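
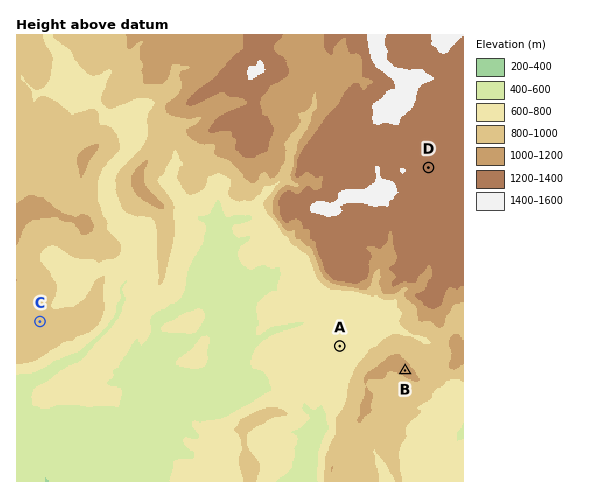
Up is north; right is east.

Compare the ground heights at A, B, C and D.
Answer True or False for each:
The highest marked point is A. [False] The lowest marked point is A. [True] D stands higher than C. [True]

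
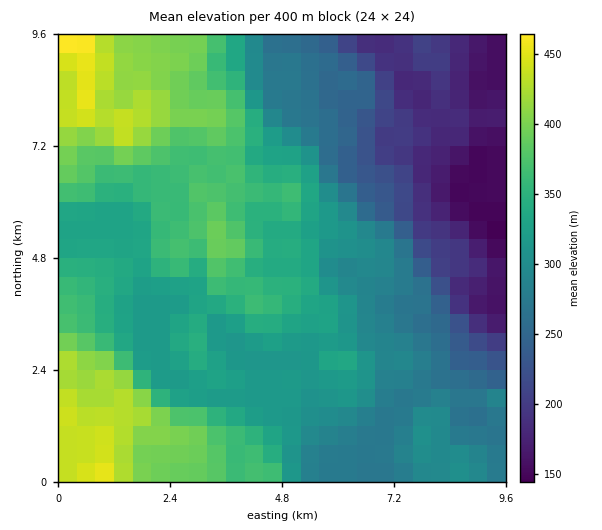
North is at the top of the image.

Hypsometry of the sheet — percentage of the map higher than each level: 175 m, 93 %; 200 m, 87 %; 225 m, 83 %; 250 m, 79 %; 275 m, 69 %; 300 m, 59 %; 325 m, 46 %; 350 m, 32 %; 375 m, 20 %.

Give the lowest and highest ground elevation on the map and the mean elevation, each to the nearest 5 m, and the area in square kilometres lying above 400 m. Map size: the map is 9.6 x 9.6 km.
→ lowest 140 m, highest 470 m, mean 310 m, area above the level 11.2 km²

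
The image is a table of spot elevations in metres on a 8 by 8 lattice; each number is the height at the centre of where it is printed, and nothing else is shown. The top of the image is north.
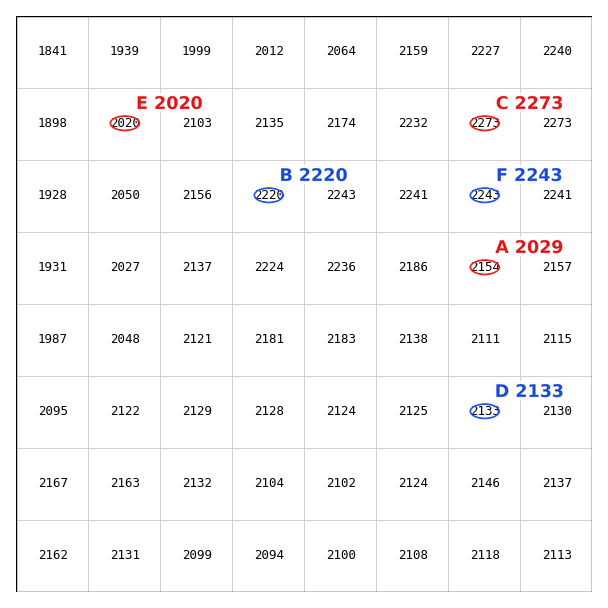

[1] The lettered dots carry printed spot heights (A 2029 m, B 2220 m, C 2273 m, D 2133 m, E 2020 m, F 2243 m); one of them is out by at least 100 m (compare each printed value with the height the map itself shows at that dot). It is A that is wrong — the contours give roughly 2154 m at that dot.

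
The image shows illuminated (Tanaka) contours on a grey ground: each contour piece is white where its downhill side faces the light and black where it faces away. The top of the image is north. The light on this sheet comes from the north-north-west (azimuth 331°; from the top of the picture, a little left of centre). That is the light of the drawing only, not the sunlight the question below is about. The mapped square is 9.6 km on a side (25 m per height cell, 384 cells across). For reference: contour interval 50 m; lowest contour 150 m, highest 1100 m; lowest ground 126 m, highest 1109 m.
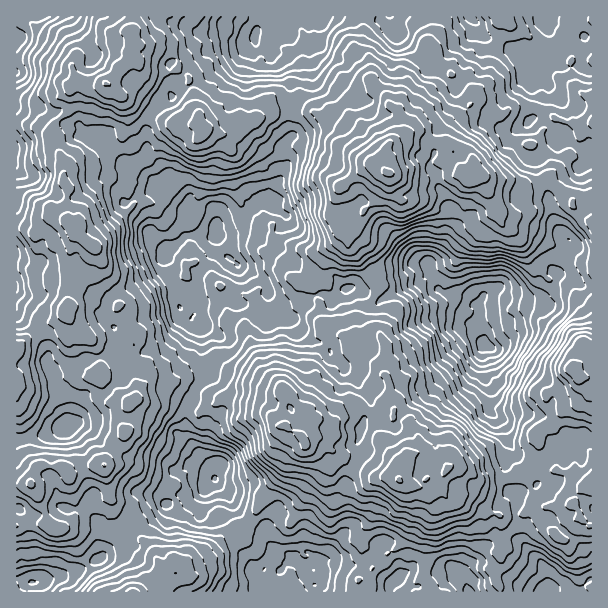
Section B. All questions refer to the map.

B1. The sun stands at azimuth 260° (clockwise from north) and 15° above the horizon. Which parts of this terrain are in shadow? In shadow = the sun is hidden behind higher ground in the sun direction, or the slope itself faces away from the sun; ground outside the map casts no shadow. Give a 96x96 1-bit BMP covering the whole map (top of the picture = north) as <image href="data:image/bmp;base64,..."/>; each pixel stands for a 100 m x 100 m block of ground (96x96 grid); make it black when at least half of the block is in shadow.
<image width="96" height="96" href="data:image/bmp;base64,Qk2+BAAAAAAAAD4AAAAoAAAAYAAAAGAAAAABAAEAAAAAAIAEAAATCwAAEwsAAAIAAAAAAAAA////AAAAAAAAAA4B5wDADADgPABAAAQB/wDAHgfgcAAAAAAB/8AAHgQAQAAAAAAH/+EACAWAAQAAAAAG/+AAAgGAAwAAAAAG/+AAAAAADgAAAAAHfwAAAAAAHAQAAAAG/gAAAAAAHAQAAAAG+AAAAAAAAAAAGACNAAAAAAAAAAAAeAHYAAAAAAAAAAAAOAHGAAAAAAAAIAAAEAfGAAAAAAAIYAEDEGfgAAAAAAAcYAMGEG/AEAAAAAAfAAMOMH/GAAAAAAAPwAAOMH/HAAAAAAAP4AAOMP+PAAAAAAGH4AAcMPffgAAAAGGX4AAYIffzgAAAAGAH4AAAAf//AAAAADAf8AAAAf//AAAAADA/8AAAAf//AAAAgAA/+AAAAB//AABjgAg/8AAAAB/+AABzgAB/8IAIABf8AADjgAB/8YAAAB/4AADDwAx/8AAeAA/4AAAHwA5/8AAfAAf4AAYDwB9/4AAeAAD4AAAbgB//wAA+AAD4AAAdAH//gAAeAAf4AAA4AP//gAA+AAf4AAE8AP//gAA/AAf4AAP8gH//gAA/AAOAAAfuAH//gAB/AAGEAAf+AH//gAB/AIEGAAeeAT//gAA+AQNkAAY+Af//gAE8AAOgAAQ4Af//wAB8AAHQAAA4A///wAB8AA3aAAAAA///wAB8Awf+AAYAA///wAA4Awf+AAYAA///wAEAB4f/AAAAB///gAEABwP/AAAAA///gAAAHgv/AAAAAf//gAAAHAv+AAAAAP//AAAAPAv+AAAQAP//AAAAPB/+EAAAAP/+AAAAAA/+AAACAf/+AAAAAA/8AAAGA//+AAAAAH/4EAAMA/8AAAAAAH/wOAAIA/8AAAAAAf/weAAAB/4AAAAAAf/wcAAAJ/4AAAAAAf/5YAAAN/wAAAAAA///AAAAD/wABAAAA///gAAAH/gABwAAA///wAAAH/AAB+AAA///wAAAP+AAB/AAD///4AAAPkAAD/AAH///wAAAPAAAJ+AAH///wAAAOAAAY8AAH//5gAAAAAAAe8AAD//5AAAAAA8Af4AAD/8QAAAAAD8A+4AAP/8QAAAAAD8A+QAAf8YAAAAAAH4A+AAAf8YAAAAAAP4B/hwA/wwAAAAAAf4B/hwAPwAAAAAAAf8D/x4APgAAAgAAAf8H/5wANgAABwAAAf4H/8AAPgAAB4AAAf4P/+QAvAAAAYAAAfwP/+AA8AAAASAAAfwf/8AA4AAA2HAAAD5//gAAAAAA8HAAAB9//AAAAAAA4BgAAB//PAAAAAwB4BgAAB/uGAAAAA4B4BgAAF/EHAAAAB8BwBgAAOfCGAAAAB+BgBAAAH/D/AAAAAvBBAAAAH/D/AAAAOPCBAAAADuB/gAAAEPCPAAADDwB/gAAAAPDfgAADjwMfgAAMAfA/wAADnhsfAAAMAfi/wAADgB4+AAAEAfn/wAAHwE4IAAAAAOb/4AAH4PgAAAAAAP//4AAD4PwAAAAAAf//4AAHwH4AQAAAAf//wAAHwH4AwAAAA/9/wAAHAD4DwAAAA/58QAAGAD4HwA="/>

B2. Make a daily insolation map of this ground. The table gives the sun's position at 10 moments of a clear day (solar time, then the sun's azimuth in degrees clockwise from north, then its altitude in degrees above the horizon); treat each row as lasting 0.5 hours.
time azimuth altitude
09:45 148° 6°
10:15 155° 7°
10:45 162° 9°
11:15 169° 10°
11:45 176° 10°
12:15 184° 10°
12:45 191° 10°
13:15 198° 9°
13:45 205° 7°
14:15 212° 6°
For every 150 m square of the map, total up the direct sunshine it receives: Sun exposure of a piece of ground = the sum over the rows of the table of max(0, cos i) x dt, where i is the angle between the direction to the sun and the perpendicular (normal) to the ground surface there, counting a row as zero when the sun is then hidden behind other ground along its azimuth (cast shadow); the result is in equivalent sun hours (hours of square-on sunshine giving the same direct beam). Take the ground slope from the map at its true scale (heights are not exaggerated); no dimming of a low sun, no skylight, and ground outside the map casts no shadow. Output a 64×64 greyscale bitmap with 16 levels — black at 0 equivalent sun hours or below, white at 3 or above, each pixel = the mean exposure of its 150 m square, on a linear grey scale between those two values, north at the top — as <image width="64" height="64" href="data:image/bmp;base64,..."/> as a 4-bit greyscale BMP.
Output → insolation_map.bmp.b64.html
<image width="64" height="64" href="data:image/bmp;base64,Qk12CAAAAAAAAHYAAAAoAAAAQAAAAEAAAAABAAQAAAAAAAAIAAATCwAAEwsAABAAAAAAAAAAAAAAABEREQAiIiIAMzMzAERERABVVVUAZmZmAHd3dwCIiIgAmZmZAKqqqgC7u7sAzMzMAN3d3QDu7u4A////ABAAAAAAAAATaLy6hVRBFDEAEzRFQgEkMAN2hzRnVVV0VCMQAAAAAAJXdmapQiIgMhIyIjVmETQRJGhjRnmImqfe2nUxAAAAAiEiE0NEVDMTU0IhFaqXNFMmh0eohlnPzqzLqZQAAAABAQIjNEV4VDZ2Q0VySaqGebmVZ3hlr+yqqa38lTEAAAAAABESSHZ3l3qImHUjmKrdzLlTVlvu2Yjc3v6mMyEAAAAAAAJGVZvLy8tnZUNr3u7eynZErcyWm7vMuXVVMQAAAAAAATVVebma7GNqvMy+7ty7p3eHhBW8NVIBMzRCEgAAAAABEnd1equ7p3vu/ezc7riKl4dAWHQDQQATRnYhAAAAAAACiWNJqaze2sztybztuWU0VVd0MWmlAkNIl1IAAAAAAAFKl3raqszLu97MiKmIYRM1QzUz3IeJh2VTEAAAAAAAASWKqaunm87ey6mHI3hlEiESEUp4RHqomXVlMAAAAAATE77Kq6pmjdy5dGZGN2RWUiESRxEUh3nNqZpyAAAAADRIrdy5mphVdkMUR4eFM1dEZVIBAEZ0JpmKmXUQAAAAJc7t3dqIlCABJDETiFISAkZUMhAQAQABESJERVQxERJI3ti/6lZ0EBEBVDIREiEgJEISEQAAAAAABIdmlUQ1eIiJm6q4dSIiIAEzEAAAIgFWYREiEAAAAAAXmadmZ5rf+lWKl0V2USQwAAAQAAARA2hlUyJRAAAAABV3WXSc3Kq5dqhyEzUyIgAAAAAAAAABM0hmVacgAAAAMQRom6qpZ6unVCA0VEQyERAAAAAAAAEAFJq8qmEAABNDRFaZd3hzJGUQAzIQM0IjIAAAAAAAEhAlirt2dkIjV1RodVZiN4VDIQEhEgATMSIgAAAAAAASR5ZHiWdlVWZTIhMyNXYyMiIiRWEAAAEBEQAAAAAAAAJYZVVnZUM2iZcwACMmdRACRDIkIAAAAAESEAAAAAAAABITWLdCIkdnZUAAFVNVIAESERAAAAAAAmMiAAAAAAAAAAO6dhIiRlMkIQAiQQEjIyEQAAAAAAACIhAAAAAAAAAAJXYxVDRlQhATIhEBASQwAAAAAAAAAhESIAAAAAAAAAASEBRlZmqplkNlAgEAABAAAAAAAAAjICIRERAAAAAAAAAAAxRYmJyWRlZSEAAAAAAAAAAAARJDMiEBEAAAAAAAAABDAUZ2YyISIUMQAAABIQAAAAAiIhMgAAAAAAAAAAAAEAAAV3dSETRBEhAAABIhAAAAARAAEAEgAAAAAAAAEQAAAAASZ1MSZzMiEAABIhAAAAAAAAAAACMREAAAABERAAAAIRIiREVGUzQgAAIgABAAAAAAAAAAIiIhEQAAEREAAAAAARECRDAREhEiI0ESEAAAAAAAAAAAEAABEAABERERACRUIRR3YxEBIiIzQyAAARIkMQABMgABASIhEAEkMhEAVUMkRIqXQQASRDIQAAA0QiNDMjQyEiEiM0MzI1UyEAJkI0NGaHNCEBEiIAAAFEEBRGirlDMxERNmVmVWdSEiNCIzRmiYQgEQACMgAAFDIiJnm+7KYzMhE2m7yqulMzIzR4lmeIYyEhEQAAAAFFMQN3i93K26dmZ4rf///rdlMQKZlneXQ1QxEzIAAAAjITMhAmp3mInLvMqaz+3cpmURJqd2d2IAFFMTVTIQASIzEAAVeHh0R87c7buGi7hHYiWqMkeIZRACNERUVkIjMiIgAEiVRHZ6//+7lmaKZEVFi7gDRjEBIQBGZlQyRDRDEQAFmHRDis///+y6ZpllV3i8chIzEAEhECd2UzRDRVQQAVhTNlQ57c3dlVeIYyASSJlBIgAAAAEiMjJWQ2h3ZUETaFRaqVe8ZFVpvLqDIjM1UyMAACUwAjNUIUZ4ndyniIiIh2eHmry4Qza96nREM1ZAAAAAMxEBNDRUJFi7zKu6hUNnUTi7y7dFa8mZdVUxRQAAAAIxMzMiV3hVrdve7amGMiIABJl1RFJENBMhAAABIAAkRSASMjMTh5vf/KvcuXhSERAkRDERFWYwIQAAAAAAACNUMRIRJnY5vv/u25iYh2QhEjEAASM1NFIQAAAAAAEBREMQAAImVlesqsuVSIhTQyIzEAACJVRkEAAAABMQADN4ZDEAI0aHd7p0aIdXqnYzQhAAAAASVRAAAAAAAAACV3UxIiR3dXdndWYzIWeYmIdlMQAAAAAiEAAAABAAFFVIEBAnh5qtuWMSEjASQUand4UhEQAAAAEQAAESMwAUMRETE2aai93KcQARERAAASNDMREQAAAAARAAEiEUMiAAATNonLzu2YeDAAAAAQABIhIAAAAAEAAAAAATMgAAAAJVADRHiZmEJpgxAAAAAAABEQACESMQAAAAAAEiEAAAEzEAEkJDJDM2iGQxAAAAAAAAAAASMgAAAAAAACIgAAAhABEiARAABXZlZTEQAAAAAAAAAQAQAAAAABAAABEAAQAAREMiIAACZlQyMREAAAAAAAAAAAAAAAAAAAAAARIyEQEiEAABABIiNociEAAAAAAAAAERAAAAABAAAAARIzIhIQAAEAATQzRVRDEhAAAAAAAAABEAAAABIQAAATRUISIQIiEQACRFVBExIREQAAAAAAAAAAAAAAABAAACVlMRERFlERAAIxIjIAETUxAAAAAAAAAAAAAAAAEAACZlMAEjaCEAAAAQAAARJWiGQxAAAAAAAAAAAAAAABABNVISITM0"/>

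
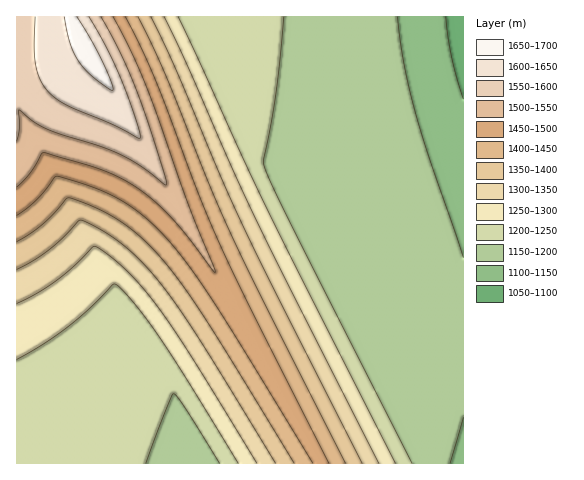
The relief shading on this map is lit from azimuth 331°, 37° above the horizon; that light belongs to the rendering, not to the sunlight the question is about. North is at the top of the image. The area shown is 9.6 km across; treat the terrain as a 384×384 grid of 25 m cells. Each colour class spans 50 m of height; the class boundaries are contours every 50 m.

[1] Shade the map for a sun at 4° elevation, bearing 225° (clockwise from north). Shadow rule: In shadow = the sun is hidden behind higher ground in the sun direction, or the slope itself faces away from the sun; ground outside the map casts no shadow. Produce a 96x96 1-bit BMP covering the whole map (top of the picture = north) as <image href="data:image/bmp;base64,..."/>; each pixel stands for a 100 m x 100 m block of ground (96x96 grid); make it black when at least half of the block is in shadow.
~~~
<image width="96" height="96" href="data:image/bmp;base64,Qk2+BAAAAAAAAD4AAAAoAAAAYAAAAGAAAAABAAEAAAAAAIAEAAATCwAAEwsAAAIAAAAAAAAA////AAAAAAAAAAAAAAAAAH///wAAAAAAAAAAAH///4AAAAAAAAAAAP///4AAAAAAAAAAAP///4AAAAAAAAAAAf///4AAAAAAAAAAAf///8AAAAAAAAAAA////8AAAAAAAAAAA////8AAAAAAAAAAB////+AAAAAAAAAAD////+AAAAAAAAAAD////+AAAAAAAAAAH/////AAAAAAAAAAH/////AAAAAAAAAAP/////AAAAAAAAAAP/////AAAAAAAAAAf/////gAAAAAAAAAf/////gAAAAAAAAA//////gAAAAAAAAB//////wAAAAAAAAB//////wAAAAAAAAD//////wAAAAAAAAD//////wAAAAAAAAH//////4AAAAAAAAH//////4AAAAAAAAP//////4AAAAAAAAP//////8AAAAAAAAf//////8AAAAAAAA///////8AAAAAAAA///////8AAAAAAAB///////8AAAAAAAB///////8AAAAAAAD///////8AAAAAAAD///////8AAAAAAAH///////8AAAAAAAH///////8AAAAAAAP///////8AAAAAAAf///////4AAAAAAAf///////4AAAAAAA////////wAAAAAAA////////wAAAAAAB////////gAAAAAAB////////gAAAAAAD////////AAAAAAAD////////AAAAAAAH///////+AAAAAAAP///////+AAAAAAAP///////8AAAAAAAf///////8AAAAAAAf///////4AAAAAAA////////wAAAAAAA////////wAAAAAAB////////gAAAAAAB////////gAAAAAAD////////AAAAAAAH////////AAAAAAAH///////+AAAAAAAP///////+AAAAAAAP///////8AAAAAAAf///////8AAAAAAAf///////4AAAAAAA////////4AAAAAAB////////wAAAAAAB////////wAAAAAAD////////gAAAAAAD////////gAAAAAAH////////AAAAAAAH////////AAAAAAAP///////+AAAAAAAP///////+AAAAAAAf///////8AAAAAAA////////8AAAAAAA////////4AAAAAAB////////4AAAAAAB////////wAAAAAAD////////wAAAAAAD////////gAAAAAAH////////gAAAAAAP////////AAAAAAAP////////AAAAAAAf////////AAAAAAAf///////+AAAAAAA////////+AAAAAAA////////+AAAAAAB////////8AAAAAAB////////8AAAAAAD////////8AAAAAAH////////4AAAAAAH////////4AAAAAAP////////4AAAAAAP////////4AAAAAAf////////4AAAAAAf////////wAAAAAA/////////wAAAAAB/////////wAAAAAB/////////wAAAAAD/////////wAAAA="/>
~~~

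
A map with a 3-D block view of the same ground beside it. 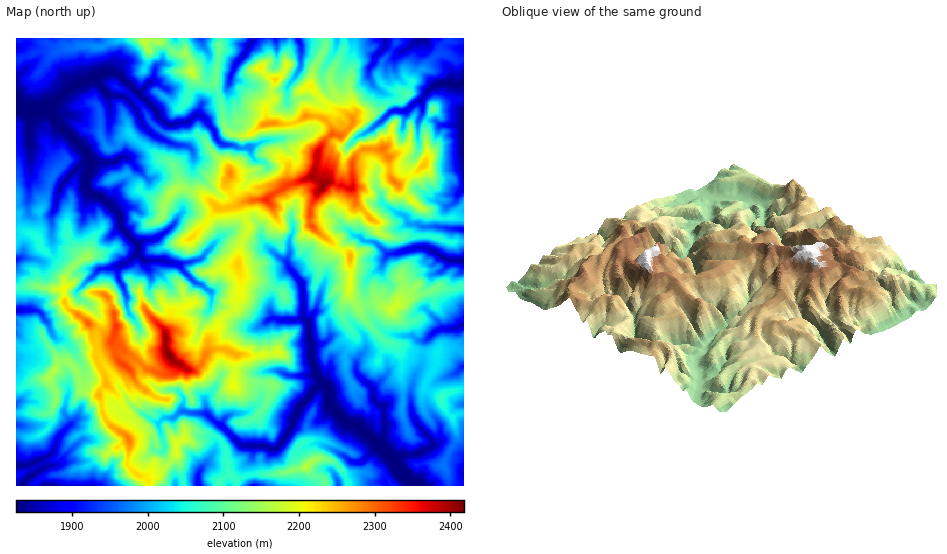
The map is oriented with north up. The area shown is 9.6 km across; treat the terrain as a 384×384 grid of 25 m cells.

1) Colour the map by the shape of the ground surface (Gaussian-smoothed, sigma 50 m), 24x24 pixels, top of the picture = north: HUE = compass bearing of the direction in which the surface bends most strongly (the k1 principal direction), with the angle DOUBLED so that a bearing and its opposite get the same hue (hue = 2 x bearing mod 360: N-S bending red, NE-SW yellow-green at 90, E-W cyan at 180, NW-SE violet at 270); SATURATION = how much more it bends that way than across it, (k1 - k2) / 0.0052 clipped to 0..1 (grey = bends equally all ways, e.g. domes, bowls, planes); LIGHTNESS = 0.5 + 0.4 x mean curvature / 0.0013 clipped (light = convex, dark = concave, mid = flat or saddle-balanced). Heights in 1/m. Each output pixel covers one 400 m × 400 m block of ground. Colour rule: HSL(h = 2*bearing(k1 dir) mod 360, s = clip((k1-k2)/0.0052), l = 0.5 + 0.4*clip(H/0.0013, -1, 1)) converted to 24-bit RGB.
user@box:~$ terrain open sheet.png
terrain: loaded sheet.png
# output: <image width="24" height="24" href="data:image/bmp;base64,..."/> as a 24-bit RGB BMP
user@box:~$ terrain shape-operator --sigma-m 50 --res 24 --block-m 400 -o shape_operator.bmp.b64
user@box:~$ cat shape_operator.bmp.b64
<image width="24" height="24" href="data:image/bmp;base64,Qk32BgAAAAAAADYAAAAoAAAAGAAAABgAAAABABgAAAAAAMAGAAATCwAAEwsAAAAAAAAAAAAARTzNwz3gv47ev3y9LVwhkjBRhN6j1qmzK6SzDx9QwNaprozQjUfdd5PlrZzeVbZWwc1NKsP7sonLfb3FdjJVcDhMhKtlncGKjYA5H3EgW4AhzWCz4snyFpfCb6xFL5Bl7aWqezBtJFdGm92hNlaxNKc0v0puy3O0l43oyAR+GcUth0NNdTpZJc9Xo4LBs3h6mpTT3K24FXODKcLBTjUhged/16nAFhKJ78aVma/ajcDdeQMhTEETsuQaBS4o37WmyZJmW4e7c0BQd0B9uIOwkeLfEkgzybJzqkg03ad4JXWLH00lpeCWXLFWqLFAagwJHKACypEfOwYHC7V5w4XYsMuRGDRE3s5XXJM2XS9CeWtCLGqzyuGnZw5iNk+8lN6xWpI5jlBQTRTsjy7grd+VoI9GjTFKhsDne1fx4/NzPzDMmmmvSKhxy5CHjWdeD1UxxUKUllSQyurLOBBH09x0LCOgg5/KlJtGgWu0lp/UOCVyY718yJpkhzN8cdlwhx4USxULsc9cInJq29W4X4CkpcXZ5E3nLSPQYSlclMiFrhpYNKWQw8ibQ3aZTp1JqXC/aYFdbWc/0pnbai+IrcVpf8qaV3vQqkC1xe3kspTnlVChiqlNpk5IakcUh+dhJkKGnSexz9ybKimErYO9kqhxU2l6spaQb4s8pHSZbdCXcSVCdTdCpLdrstShISNvxnajocZgIiZL2ZyhkszOeoK/nIbQ5ralEw0xltkwvGx4RHmOqbh3iMC8MaB+q47JpprLjqPEvw/HpkRSleWbK1Ce4/PMKAYtsvO7zXa5SGumzn+NioJFPkwiIl8ctXAQOAFh5JGujLlsqziMsH5BlJZDyIWXEFgOK04TM0AOgxRGtu3SLdqdUhkYWvgyUDX8zQ4btld8z518EEVkz5ajsqSeOyFd5/HaAwCiFIyVtXxxd7y1dYGuzqWtT4AxvkpGgVmRq5jSbKnT9fGJAFFu1fP2QgRO3P3OGibLwyd0vZkYNgQRsaZlsJiJQm2p4+7dYwB+HYev2MGZNGh/fbOvqX9cnZLSq53dlYzTZk2weEVEwKZt6S4cFDADAFUdz75tISuUu40H0gDwzbTtj7XAjbKcfa6TQw0xNqmmmbg8zMt9Sp53H1Fv59fknLVlHZZ3lyS0S3AjVb1lWoSJzKzUzMrwycPwAwRO/0G4zWC3YL8mDDshu5+PqKliYB0yMAuWj7RfonVgjOa8wJLhVAUaHTAFc2MCLQkGmJUcjpy8T3WwxMN6Pm6H3JtrXgwfpxUzEjYFIruU8tnlM1GHOGgw1KeRbzaFBYOt5ay5ru3PXh4YLA4HeexhgqzmeGHxQP+2o3UHS6hUddAv18Z2K2FyyteTMw1GSNtd9NPbEGBpfHtC0ICVfX+0em8xl79mEBNw3PCmRyktnUSOnOjRlKjbUhIz0KZOjMrqvbHrP6us38etFJCZlDyWVSYUOUaEjMu2dZO904XCZq2/YF7NX6xCl3za57DtnT6JKY5MzGyNVJ+ckt90MgYzjd+YQd46flooEEYzO4igvJiMGpFFoCyinqrinZrpdss6YFgqrL14QkqDdUiQ4Na+QqmsRm2S0HTWxYvmsdiiLWnUy5J3MyR/tuSqxkvEhM+pKj6sPz6gkpp52r3HQTaPh1gpLFIQWBojrNXNtMrYWyZ1Yc+Ut8/fnh+s2SyVXcRmU0KCxNeMG06s3YWhRL6fZ8VxH6XM0q6dMTtXWkKRkLuDj1ZCYi1QkNm4wmbRvu3jhxsT/wm6Q3Pm3wCjpEUA6OgAJUcNUFgYLndC6ISJocEFAV0Y6LLnNAnIgf866ZeISjaBoFeVnaBseUiAU4ypqctuSMCMihVxL//NalgHLmUFNwQrkNJ8ckOU2NL2m5XkqH/YSsyLuWKS26npADMbciP//1lX8YkENS2JfmVfbnxiXH6Rf4W7c9B+kMkayBCzfxlyvsLrm0DNW9F8OkStfYuly7OKFx9Sj5s2fq09W6mKl8KF1nTZxGcAADMn9+HUm1WwnXGzi6CFWntvTGtGlzBWsmvjozoYC6grVEMm08Zzo+ikBxAzh2M73M1vA1FQ9NfiYzatmLNhM4JlsiqQcYO75Za7FSsJZWI3OpaAwImBe1ptgn5dVGZDL1k515B3DIGJXtRCzOrH4TmABCovr6zoa8/u+tHXBDpxuMYpl7ddzkOGKNiSVLevumWyyI7UamW5sViof5itnY63oZzLwKPVd1/Jp8Lhw7z0adbhc7hB20CA257TBTkz159C79q3IAk/19CRKlWyr3ljDWNy2cpKPYZFwW6us2eU"/>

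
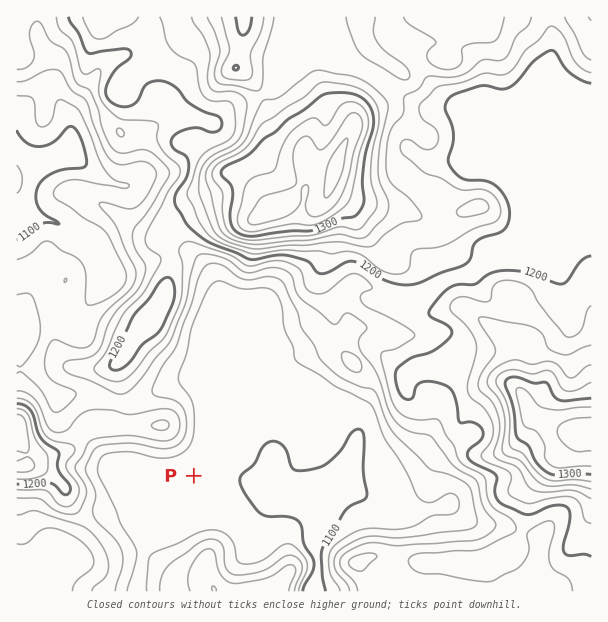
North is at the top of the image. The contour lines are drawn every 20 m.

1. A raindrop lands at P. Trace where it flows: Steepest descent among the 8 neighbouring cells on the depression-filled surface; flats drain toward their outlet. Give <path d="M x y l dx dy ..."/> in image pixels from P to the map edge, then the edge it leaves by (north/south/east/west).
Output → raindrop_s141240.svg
<path d="M194 476l7 7 8 0 1-1 5 0 1-2 30 0 6 3 18 2 33 33 2 3 0 3 1 1 0 20 12 16 0 9-1 2 0 4-2 2 0 3-3 6 0 4"/>
exit: south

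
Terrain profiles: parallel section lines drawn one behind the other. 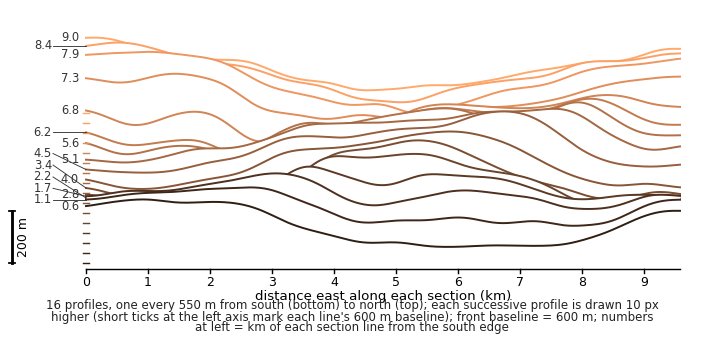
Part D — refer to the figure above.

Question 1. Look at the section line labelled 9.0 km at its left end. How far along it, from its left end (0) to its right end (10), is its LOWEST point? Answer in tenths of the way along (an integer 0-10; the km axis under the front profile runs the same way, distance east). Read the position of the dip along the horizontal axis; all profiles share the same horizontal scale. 5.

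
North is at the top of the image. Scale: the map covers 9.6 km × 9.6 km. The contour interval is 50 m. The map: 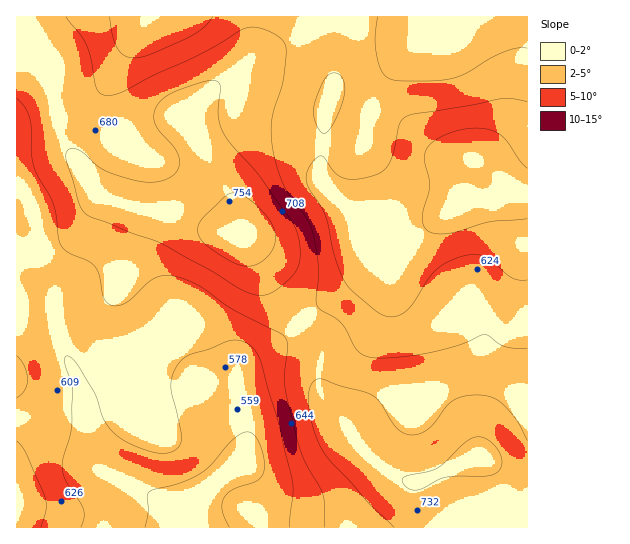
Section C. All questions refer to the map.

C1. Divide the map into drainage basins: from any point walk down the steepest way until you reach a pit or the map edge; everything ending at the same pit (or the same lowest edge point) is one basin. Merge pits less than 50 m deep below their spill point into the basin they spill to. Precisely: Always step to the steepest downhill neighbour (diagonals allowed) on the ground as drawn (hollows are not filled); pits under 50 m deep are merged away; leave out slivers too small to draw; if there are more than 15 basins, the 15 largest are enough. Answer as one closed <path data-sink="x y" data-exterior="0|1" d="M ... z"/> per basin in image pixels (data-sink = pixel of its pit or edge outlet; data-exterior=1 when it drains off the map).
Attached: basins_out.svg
<path data-sink="473 158" data-exterior="0" d="M527 16l-197 0-25 19-55 25-41 31-16 15-6 11 44 81 5 16 3 21 16 19 21 40 41 47 3 6-1 30 2 14 6 11 17 20 12 20 23 23 28 16 14 0 50-22 12 0 12 18 2 10 2 27-2 14 31-1z"/><path data-sink="193 527" data-exterior="1" d="M21 16l-5 1 0 510 479 1 4-14-2-27-2-10-12-18-12 0-50 22-14 0-22-12-24-20-17-27-17-20-6-11-2-14 1-30-3-6-41-47-17-33-16-22-36-11-36-16-34-4-27-8-8-4-10-10-24-37-8-18-7-33-2-35z"/><path data-sink="151 17" data-exterior="1" d="M329 16l-308 1 30 46 2 35 7 33 8 18 24 37 10 10 8 4 27 8 34 4 36 16 31 8-1-15-6-23-44-81 6-11 16-15 41-31 55-25 20-14z"/>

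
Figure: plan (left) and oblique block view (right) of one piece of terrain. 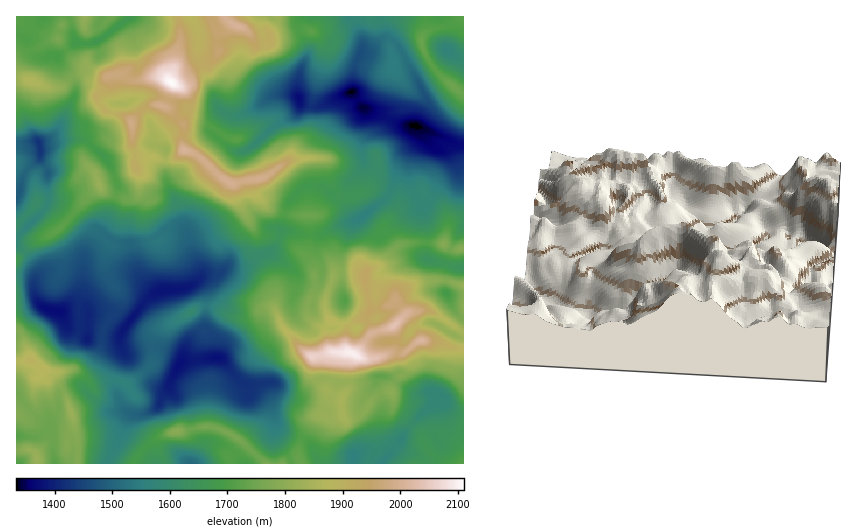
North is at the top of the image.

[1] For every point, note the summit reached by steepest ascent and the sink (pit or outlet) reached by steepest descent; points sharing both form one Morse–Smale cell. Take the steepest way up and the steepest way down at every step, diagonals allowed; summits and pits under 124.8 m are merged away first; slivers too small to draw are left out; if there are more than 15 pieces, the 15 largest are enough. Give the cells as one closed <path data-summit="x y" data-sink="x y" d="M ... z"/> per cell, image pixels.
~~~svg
<path data-summit="171 82" data-sink="416 126" d="M349 16l-332 0-1 62 10 1 21 8 9 1 6-1 9-9 10-5 3 0 8 7 10 0 4-3 0 8-10 11 2 5 8 11 17 3 9 7 4 38 19-3 14 4 6-3 8-8 7 1 7 4 23 21 12 8 21-5 3 16 14 13 17 6 22 2 1 18 8 1 22-10 20-6 29-25 10-23 21-33 0-9 1 11-8 12-3 8 0 21 10 24 3 1 6-4 11-21 14-13 0-7-4-7-4-4-9 0-11-12-2-8-7-4 10-27-28-53-6-6-9-2-15 13-7 1 0-12-2-7z"/><path data-summit="171 82" data-sink="56 311" d="M132 135l-20 5-9-2-8 4-10 10-1 8 11 13 3 9 39-13 3 5-2 20-4 4-9 1-20-7-6-6-40 44-31 16-12 13 0 15 15 3 3 3 1 15 3 7 8 7 13 2 10 15 9 2 9 4 3-3 11 0 20 6-1 7 4 16-8 21 0 13 8 17 5 4 10 2 9-2 12-8 3-9 6-7 6-17 7-11 31-4-3-6-1-15-4-6 0-36-8-10-4 0 11-9 13 0 12-9 16 0 17-12 9-2 7-10 3-11 28 3 1-18-23-2-17-6-14-13-3-16-21 5-12-8-23-21-10-5-4 0-8 8-6 3-14-4-19 3z"/><path data-summit="350 353" data-sink="416 126" d="M425 129l-1 7 8 10 5 4 9 0 8 11 0 7-14 13-13 23-4 2-5-3-8-22 0-21 3-8 8-12-1-11-3 14-18 28-10 23-8 9-24 17-17 5-22 10-8 0-4 21 8 11 1 25-7 13 0 10 5 8 12 7 3 16 3 5-17 6 2 4 0 14 3 8 9 9 14 6-1 4-8 1-5 6-3 7 18 0 1 2 14-2 7-5 9-13 7-5 9-1 5-11 11-11-3-16 17-14 19 2 14 5 11 1 0-202z"/><path data-summit="350 353" data-sink="56 311" d="M291 231l-10 0-6 17-6 5-7 1-12 9-5 3-16 0-9 8-16 1-11 9 4 0 8 10 0 36 4 6 1 15 3 6-31 4-7 11-6 17-6 7-3 9-12 8-9 2-6-1-5 4-5 15 20 17 10-9 13-7 35-7 10 0 10 2 18 11 27 24 18 0 14-6-1-4 4-14 13-21 4-4 5 0 10-12 9-1-1-4-13-6-9-9-3-8 0-14-2-4 17-6-3-5-3-16-12-7-5-8 0-10 7-13-1-25-8-11 4-21z"/><path data-summit="171 82" data-sink="39 143" d="M84 73l-9 3-13 11-6 1-9-1-21-8-10 1 1 179 16-17 26-12 41-44-5-13-11-13 0-6 6-8 13-8 9 2 21-6-1-12-5-4-21-6-8-11-2-5 10-11 1-8-5 3-10 0z"/><path data-summit="31 361" data-sink="56 311" d="M25 275l-9 1 0 53 7 8 7 23 14 9 0 7 3 3 7 1 6 6 7 13 10 35 1 29 28 1 15-27 6-18 6-5-11-8-6-14 0-13 8-21-4-16 1-7-20-6-11 0-3 3-9-4-9-2-10-15-13-2-8-7-3-7-1-15z"/><path data-summit="350 353" data-sink="354 456" d="M432 340l-12 0-17 14 3 9-2 9-9 9-5 11-9 1-7 5-9 13-7 5-14 2-1-2-15 1-10-2-17 25-4 14 3 8 1 2 52 0 2-9 9 0 18 8 31-40 17-17 3-13 7 1 13 16 10 3 1-64z"/><path data-summit="31 361" data-sink="416 126" d="M18 330l-2 0 0 133 61 1 0-30-10-35-11-17-12-6 0-7-14-9-7-23z"/><path data-summit="454 87" data-sink="416 126" d="M463 16l-113 1 10 16 2 7 0 12 7-1 15-13 9 2 8 9 26 50-10 27 44 20 3-1 0-51-15-10-19-21-8-17 0-10 8-6 17-4 16-8z"/><path data-summit="171 82" data-sink="354 456" d="M438 393l-6 0-2 13-17 17-31 40-18-8-9 0-2 8 110 1 1-51-11-3z"/><path data-summit="350 353" data-sink="190 463" d="M211 427l-10 0-35 7-13 7-10 10 12 13 75 0-2-6 11-11 2-6-20-12z"/><path data-summit="454 87" data-sink="447 50" d="M463 18l-16 8-17 4-8 6 0 10 8 17 19 21 13 9 2-1z"/><path data-summit="171 82" data-sink="416 126" d="M137 169l-10 5-23 5-5 3 1 5 8 6 17 6 9-1 6-9 0-15z"/><path data-summit="171 82" data-sink="56 311" d="M123 430l-15 34 25 0 9-13-6-8-12-8z"/><path data-summit="350 353" data-sink="416 126" d="M242 442l-14 16 3 6 35-1z"/>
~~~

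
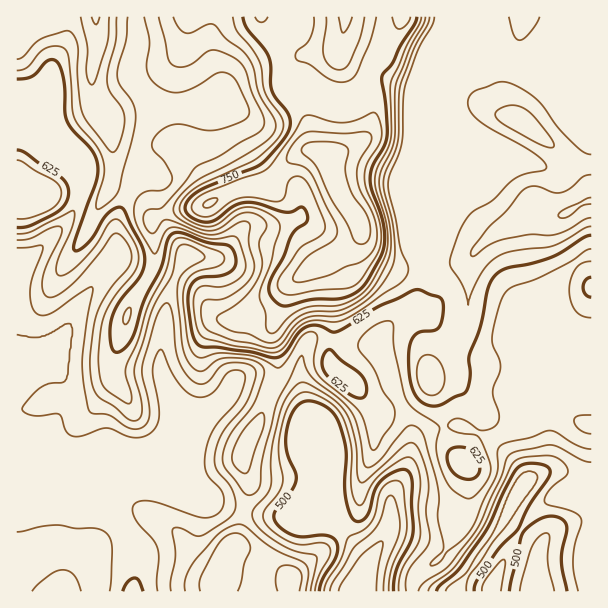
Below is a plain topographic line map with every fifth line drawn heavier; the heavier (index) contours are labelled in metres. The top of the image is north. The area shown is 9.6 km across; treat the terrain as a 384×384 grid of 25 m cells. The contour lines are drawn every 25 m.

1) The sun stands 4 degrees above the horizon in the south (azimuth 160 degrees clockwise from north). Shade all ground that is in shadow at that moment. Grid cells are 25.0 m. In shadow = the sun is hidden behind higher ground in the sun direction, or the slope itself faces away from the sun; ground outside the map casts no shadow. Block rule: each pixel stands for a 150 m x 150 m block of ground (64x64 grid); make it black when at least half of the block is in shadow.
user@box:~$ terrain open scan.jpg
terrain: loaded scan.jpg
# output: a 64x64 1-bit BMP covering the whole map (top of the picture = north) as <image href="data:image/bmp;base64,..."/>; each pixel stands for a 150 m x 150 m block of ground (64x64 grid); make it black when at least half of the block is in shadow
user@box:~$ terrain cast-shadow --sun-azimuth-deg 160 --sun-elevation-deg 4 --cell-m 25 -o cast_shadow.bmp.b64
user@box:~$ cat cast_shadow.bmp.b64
<image width="64" height="64" href="data:image/bmp;base64,Qk0+AgAAAAAAAD4AAAAoAAAAQAAAAEAAAAABAAEAAAAAAAACAAATCwAAEwsAAAIAAAAAAAAA////AAAAAAAAAAAAAOAwAAAAAAAA8DgAAAAYAgD4OAAAABwHAPw8AAAAHg/A/hwAAAAfH+D8DgwAAB//8PwODgAAH//g+AcAAAB/n8D4A4AAAf+PgPwBwAABHwAAfAHgAAAfAAB8APgAAB4ACAgA+AAACAAMAAB4AAAAAAwAAAAAAAcADADAAAAAB4AMAeAAAAAHgAgBwAAAAAfAAACAAAAAB+AAAAAAAAAH4AAAAAAAAAfgAAAAAAAAA/AAAAAAAAAB8AAAAAAAAAHwBAAAAAAAAAAMDAAAAYAAAEAMAAABgAAAwAwAAAHAAABACAAAAcAgAAAAAAAB4CAAAAAAAAHwB4AAAAAAAfg/wAAAAAAA+D/wAAAAAAD8P/wAAAACcPx//gAAAAN4fn//AAAAAzh8f//AAAAAPDg///AAAAAeEAB/8AAAAA8AAH/gAAAABwAAP8AADAADBkABgAAPAAGH/AAAAA8MAcf/AAAAD58Zx//gAAAH/z3B//AAAAP8eYD/+AAAA8DwgP/8AAABgeAA///wAAAAwAD///wAAAAAAf///gAAAAAB///+AAAAAAH///4AAAAEAf//+AAHAAQB//HAAAcAAAB/4AAAAAAAAAfAAAAAAAAAAAAAAAAAAwAAAAAAAAAAAAAAAAAAAAAAAAAAAAAAAAAAAAAAAAAAAAAAAAAAAA=="/>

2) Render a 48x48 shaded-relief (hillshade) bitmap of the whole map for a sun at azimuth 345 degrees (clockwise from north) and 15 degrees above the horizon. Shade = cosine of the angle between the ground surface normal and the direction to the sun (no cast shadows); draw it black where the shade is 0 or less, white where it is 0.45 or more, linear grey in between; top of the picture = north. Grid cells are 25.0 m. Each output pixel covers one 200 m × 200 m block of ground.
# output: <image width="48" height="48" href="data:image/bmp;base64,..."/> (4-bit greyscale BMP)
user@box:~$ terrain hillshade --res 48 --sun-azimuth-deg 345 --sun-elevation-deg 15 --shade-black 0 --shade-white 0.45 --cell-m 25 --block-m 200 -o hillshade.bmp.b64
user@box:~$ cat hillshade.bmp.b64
<image width="48" height="48" href="data:image/bmp;base64,Qk32BAAAAAAAAHYAAAAoAAAAMAAAADAAAAABAAQAAAAAAIAEAAATCwAAEwsAABAAAAAAAAAAAAAAABEREQAiIiIAMzMzAERERABVVVUAZmZmAHd3dwCIiIgAmZmZAKqqqgC7u7sAzMzMAN3d3QDu7u4A////AId4iJh3iaqqmIiZl1M3mbymITnbdoiZmYh3iJh3iaqqmIiZqWM1ibzJUSfMhniZmYiIiZiIiaq7qHiazaU0eb3slSOdp3iZmZmYmZmIiJmsyois3tp1V63duEFbyHiaqqqpmqmYiIms3bq83d2nRIvLqWIXyneaqqqpmqmYiJq73tururuoVGmqmYUkm4ZompmZmZmZmquqvLh3iZmYZWiamZhDeqdWeZmZmZmZqqqZmpZVaJmYdWiaqYdTSbuHeJmZmZmZmZmZh3ZlZ4mZdEaaqHZTJ6y6mJmZmZmZmZmZdmd3iImagxR5mHZlNHm7mJmZmZmZmZmZmHd4mZmalSJYiIiHUzV4d5mZiZmZiZmZqpdniZmap0NXiqqYZCNWZpmYh4iHeJmZvLhleJmZmGVXmruoZVVWZoiIh2dkR4mZvdp1aJmIiHZmiamHd3ZneIiImGVVV4mZrOyVRohmeId2Z3iIiIiImZmImXVXeImIis2mRFVEaJl2VWeJmZmZmpmZmYZ4iIh2eby3RDIkaJmHVneIiZmZmZmZmYiIiIhlV5q4VVRXmZmYd4iIiJmZmZmZmpmHeIhlREZ3Z3eaqZmaqYiIiJmZmZmZmql1V4h1MAASNpqqqZmbuoiJmZmZmZiJmrl1RpmFIAAQFIqYiZmruod4mZmZmIh4mrqFRoqWREVkEEdmeImqqYd4iZmYiIdnirunRYmYiIiHMAEiRniamZh3iJmZh5hlabzJVHmqu6mHUQAAAlaJmZh3iImZh5l1V6zbY2q8zcuXUyIxADVoiJh3eIiZmKqWVpvdlFrd3d3KhkRUIDVniIh2d3eJqpuoVXnNtlne3czMuXZmUiZ4iIdmZmZoq4q6dFerp1eruqmszKl3YyaYmZh1VmVWilespUaIh1VURombvMyoZDaZmaqGVVVEViNqyEVmZkIAAnmqq8y5dlaJmaqodmVTNCEVq2Rnh1EAAEiYmqqYiHeJmZqqmHd1Q2Qie4RYqoZTIBNFeJh4mZiJmZqrupiZdZhkarZZu83chBEkZ4d5qpiJmZqru6qrqJmpicl5q77//IZnd3eJmIiZmZmau7u7u5rLmbqImZvf//3JdniIdleZmZmZq8uqq6vLmZl4iIms3v/shmiIZCSJmZmZmqmIm8upmHh3iIiavN3uyYqodCN5mZmZiHd4qrmZhmd3iZmaq7ze7MzLl0N5mZmYdmeKqZmZdnd3iqqqq7u7zczcynV4mZiHZnmqmZmZh4iIiZqpmqqYmru7uoZ4mZh4iZqpmJmZmYmpiYiJmZh2eamZmoZ4mZmaqqqZmYiZqYmpmId4iYh3iJiIiYZomZmqq6mZmVaIqYiZmHd3iIiZmIdmeYRYmZmZqpmZmUVomod5mId3d3iamIdlaHQ3mZmpmZmZmVVXmoZomZh3ZmeJmYh2Z4UliZmZmYmZmWVFiYZomZh3dmZ4maqXZ4YieZmZmIiZmYZWeId4mYh3d3d4maqYd4cxWJmZmIiZmIdmeId4mYh3iId4maqYd4hBOJmZmIiJmA=="/>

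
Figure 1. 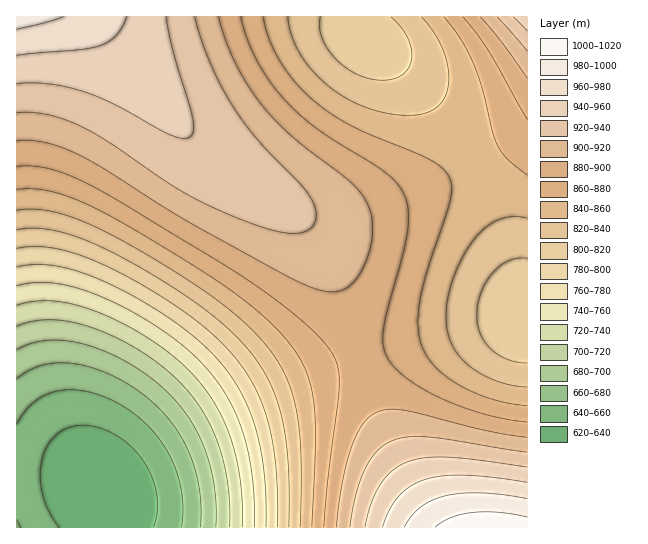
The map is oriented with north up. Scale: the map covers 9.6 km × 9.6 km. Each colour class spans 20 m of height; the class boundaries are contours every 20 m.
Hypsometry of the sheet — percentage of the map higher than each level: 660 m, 93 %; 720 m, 86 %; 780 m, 80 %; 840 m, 63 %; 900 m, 29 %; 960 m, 4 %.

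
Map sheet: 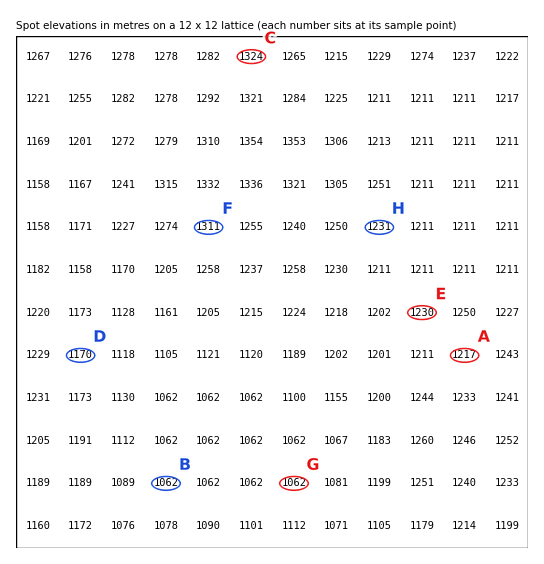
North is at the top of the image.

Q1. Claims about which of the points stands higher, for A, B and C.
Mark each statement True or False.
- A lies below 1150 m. False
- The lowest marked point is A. False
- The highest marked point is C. True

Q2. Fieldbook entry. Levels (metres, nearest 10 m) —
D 1170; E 1230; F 1310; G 1060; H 1230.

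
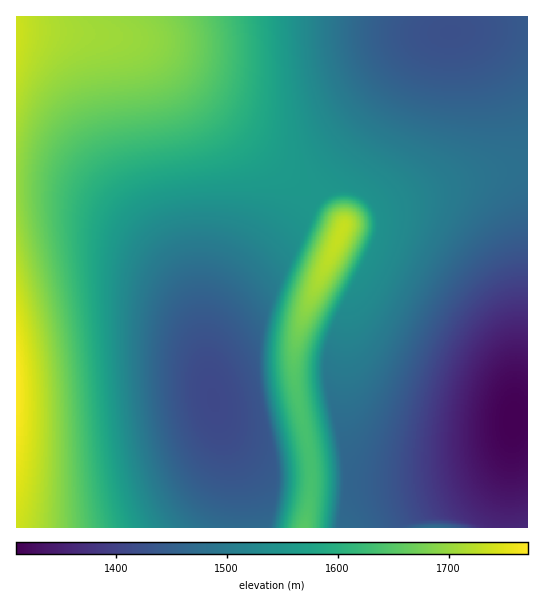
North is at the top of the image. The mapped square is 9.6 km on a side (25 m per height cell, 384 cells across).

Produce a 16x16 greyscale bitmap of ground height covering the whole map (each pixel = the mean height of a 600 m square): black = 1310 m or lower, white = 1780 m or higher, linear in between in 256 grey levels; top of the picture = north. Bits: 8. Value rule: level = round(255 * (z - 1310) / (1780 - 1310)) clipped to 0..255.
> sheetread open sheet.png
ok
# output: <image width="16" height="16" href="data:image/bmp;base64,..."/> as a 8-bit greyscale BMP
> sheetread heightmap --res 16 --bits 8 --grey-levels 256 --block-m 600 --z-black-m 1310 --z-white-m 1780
<image width="16" height="16" href="data:image/bmp;base64,Qk02BQAAAAAAADYEAAAoAAAAEAAAABAAAAABAAgAAAAAAAABAAATCwAAEwsAAAABAAAAAAAAAAAAAAEBAQACAgIAAwMDAAQEBAAFBQUABgYGAAcHBwAICAgACQkJAAoKCgALCwsADAwMAA0NDQAODg4ADw8PABAQEAAREREAEhISABMTEwAUFBQAFRUVABYWFgAXFxcAGBgYABkZGQAaGhoAGxsbABwcHAAdHR0AHh4eAB8fHwAgICAAISEhACIiIgAjIyMAJCQkACUlJQAmJiYAJycnACgoKAApKSkAKioqACsrKwAsLCwALS0tAC4uLgAvLy8AMDAwADExMQAyMjIAMzMzADQ0NAA1NTUANjY2ADc3NwA4ODgAOTk5ADo6OgA7OzsAPDw8AD09PQA+Pj4APz8/AEBAQABBQUEAQkJCAENDQwBEREQARUVFAEZGRgBHR0cASEhIAElJSQBKSkoAS0tLAExMTABNTU0ATk5OAE9PTwBQUFAAUVFRAFJSUgBTU1MAVFRUAFVVVQBWVlYAV1dXAFhYWABZWVkAWlpaAFtbWwBcXFwAXV1dAF5eXgBfX18AYGBgAGFhYQBiYmIAY2NjAGRkZABlZWUAZmZmAGdnZwBoaGgAaWlpAGpqagBra2sAbGxsAG1tbQBubm4Ab29vAHBwcABxcXEAcnJyAHNzcwB0dHQAdXV1AHZ2dgB3d3cAeHh4AHl5eQB6enoAe3t7AHx8fAB9fX0Afn5+AH9/fwCAgIAAgYGBAIKCggCDg4MAhISEAIWFhQCGhoYAh4eHAIiIiACJiYkAioqKAIuLiwCMjIwAjY2NAI6OjgCPj48AkJCQAJGRkQCSkpIAk5OTAJSUlACVlZUAlpaWAJeXlwCYmJgAmZmZAJqamgCbm5sAnJycAJ2dnQCenp4An5+fAKCgoAChoaEAoqKiAKOjowCkpKQApaWlAKampgCnp6cAqKioAKmpqQCqqqoAq6urAKysrACtra0Arq6uAK+vrwCwsLAAsbGxALKysgCzs7MAtLS0ALW1tQC2trYAt7e3ALi4uAC5ubkAurq6ALu7uwC8vLwAvb29AL6+vgC/v78AwMDAAMHBwQDCwsIAw8PDAMTExADFxcUAxsbGAMfHxwDIyMgAycnJAMrKygDLy8sAzMzMAM3NzQDOzs4Az8/PANDQ0ADR0dEA0tLSANPT0wDU1NQA1dXVANbW1gDX19cA2NjYANnZ2QDa2toA29vbANzc3ADd3d0A3t7eAN/f3wDg4OAA4eHhAOLi4gDj4+MA5OTkAOXl5QDm5uYA5+fnAOjo6ADp6ekA6urqAOvr6wDs7OwA7e3tAO7u7gDv7+8A8PDwAPHx8QDy8vIA8/PzAPT09AD19fUA9vb2APf39wD4+PgA+fn5APr6+gD7+/sA/Pz8AP39/QD+/v4A////AOLKq4tuWlFQjJ5USDstGxXmyqaBYUxERnuhVEUzIBAK6sqielhCPEGEm1RINB0KA+zInnRRPDhDmoxZTjgfCgHsxptxTjs5TqmBYlY/JQ8F6MKXb08+PlWxiGtgSi8ZDuG7lHBURkhXr6t1alY9KB3YtZJ0XVJUX5fPi3NiTTov0K+SemlhY2x/0Ld6bFtLQsmtloR4c3R5fq/QgXJlWVHGr52RioaEhISIjnpxaGBaybaqop6ZlI6HgHlxamRfXNDBubWxrKKWiHpuZF1ZV1fYzcjFwrqtm4d0Y1dQTU1Q39bT0c3Ds52FblpNRUJESOLa19TPxbOchGxXSUE+QEU="/>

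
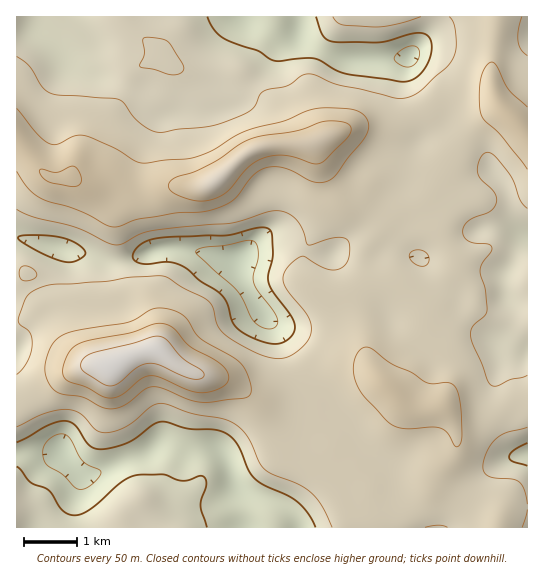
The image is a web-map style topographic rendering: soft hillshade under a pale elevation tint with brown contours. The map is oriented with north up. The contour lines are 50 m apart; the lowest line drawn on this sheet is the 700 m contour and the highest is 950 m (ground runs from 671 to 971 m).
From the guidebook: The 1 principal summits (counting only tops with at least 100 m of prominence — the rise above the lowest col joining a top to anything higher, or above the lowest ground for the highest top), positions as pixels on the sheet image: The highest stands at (111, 366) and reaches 971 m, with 300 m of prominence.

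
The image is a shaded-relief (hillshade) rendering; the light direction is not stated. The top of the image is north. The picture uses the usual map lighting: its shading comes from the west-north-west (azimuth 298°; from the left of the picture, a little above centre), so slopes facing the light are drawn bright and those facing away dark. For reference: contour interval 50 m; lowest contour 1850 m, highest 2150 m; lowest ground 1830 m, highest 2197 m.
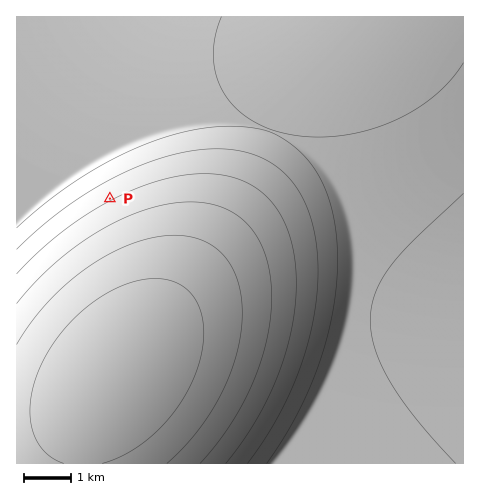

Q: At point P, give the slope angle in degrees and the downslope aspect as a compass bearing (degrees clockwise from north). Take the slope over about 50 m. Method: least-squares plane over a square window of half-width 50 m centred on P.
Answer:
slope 7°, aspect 332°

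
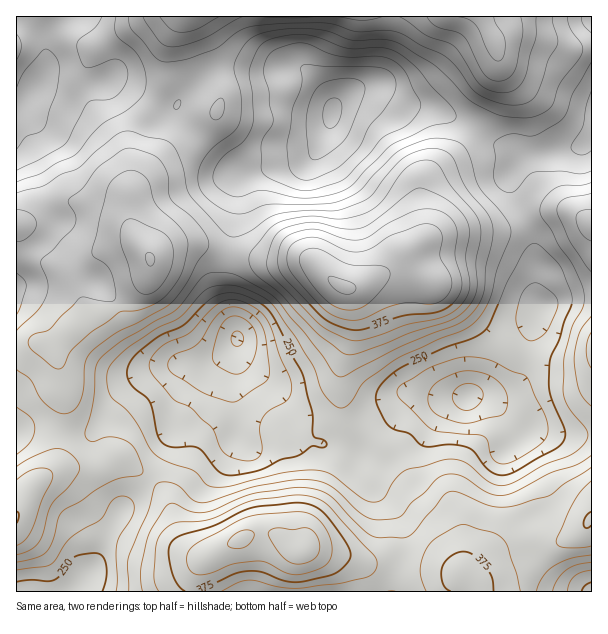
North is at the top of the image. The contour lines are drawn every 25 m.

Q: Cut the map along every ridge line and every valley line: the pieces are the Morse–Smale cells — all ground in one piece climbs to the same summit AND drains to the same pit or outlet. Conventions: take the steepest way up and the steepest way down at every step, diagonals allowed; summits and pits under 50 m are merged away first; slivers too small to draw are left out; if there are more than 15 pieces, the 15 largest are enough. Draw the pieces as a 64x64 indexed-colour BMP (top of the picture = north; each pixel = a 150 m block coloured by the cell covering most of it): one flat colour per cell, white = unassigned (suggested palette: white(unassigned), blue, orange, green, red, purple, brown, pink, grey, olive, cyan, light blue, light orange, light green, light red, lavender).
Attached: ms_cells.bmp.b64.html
<image width="64" height="64" href="data:image/bmp;base64,Qk12CAAAAAAAAHYAAAAoAAAAQAAAAEAAAAABAAQAAAAAAAAIAAATCwAAEwsAABAAAAAAAAAA////ALR3HwAOf/8ALKAsACgn1gC9Z5QAS1aMAMJ34wB/f38AIr28AM++FwDox64AeLv/AIrfmACWmP8A1bDFAMzMzM7u7u7u7u3d3d3d3d3d3d3d3QAAAAAAAAAAAAAAzMzMzO7u7u7u7t3d3d3d3d3d3d3dAAAAAAAAAAAAAADMzMzM7u7u7u7u3d3d3d3d3d3d3d0AAAAAcAAAAAAAAMzMzMzO7u7u7u7t3d3d3d3d3d0iIiAAAAd3AAAAAAAAzMzMzM7u7u7u7iLd3d3d3d0iIiIiIAAAB3d3AAAAAADMzMzMzO7u7u7iIiLd3d0iIiIiIiIgAAB3d3d3cAAAAMzMzMzM7u7u7iIiIiIiIiIiIiIiIiAAAHd3d3d3d3cAzMzMzMzO7u7uIiIiIiIiIiIiIiIiIAAHd3d3d3d3d3DMzMzMzM7u7uIiIiIiIiIiIiIiIiIAAHd3d3d3d3d3dwzMzMzMzO7u4iIiIiIiIiIiIiIiIgAHd3d3d3d3d3d3DMzMzMzMDu7iIiIiIiIiIiIiIiIgAAd3d3d3d3d3d3cAzMzMzMAA7iIiIiIiIiIiIiIiIgAAd3d3d3d3d3d3dwAMzMzMwAACIiIiIiIiIiIiIiIgAAB3d3d3d3d3d3d3AAAMzMzAAGYiIiIiIiIiIiIiIgAAB3d3d3d3d3d3d3cAAAAAAABmZiIiIiIiIiIiIiIiAAB3d3d3d3d3d3d3dwAAAAAGZmZmYiIiIiIiIiIiIiIAAHd3d3d3d3d3d3d3AAAAAAZmZmZiIiIiIiIiIiKIiAAHd3d3d3d3d3d3d3cAAAAABmZmZmIiIiIiIiIoiIiIgHd3d3d3d3d3d3d3d1VVVmZmZmZmZiIiIiIiIoiIiIhHd3d3d3d3d3qqqqqqVVVWZmZmZmZmIiIiIiIoiIiIhERHd3d3d3d3qqqqqqpVVVZmZmZmZmYiIiIiIiiIiIhERER3d3d3d3qqqqqqqlVVVmZmZmZmZiIiIiIiiIiIiEREREd3d3d3qqqqqqqqVVVWZmZmZmZmYiIiIiKIiIiIRERERERERERESqqqqqpVVVZmZmZmZmZmIiIiKIiIiIhEREREREREREREqqqqqlVVVmZmZmZmZmZiIiKIiIiIiERERERERERERERKqqqqVVVWZmZmZmZmZmYiKIiIiIiIREREREREREREREqqqqpVVWZmZmZmZmZmZmIoiIiIiIiERERERERERERESqqqqlVVVmZmZmZmZmZmZiiIiIiIiIRERERERERERERKqqqqVVVWZmZmZmZmZmZmaIiIiIiIhEREREREREREREqqqqpVVVVmZmZmZmZmZmaIiIiIiIiERERERERERERESqqqqlVVVVVmZmZmZmZmZoiIiIiIiIREREREREREREREqqqqVVVVVVVWZmZmZmZmiIiIiIiIhERERERERERERESqqqpVVVVVVVVmZmZmZmaIiIiIiIiERERERERERERERKqqqlVVVVVVVVVmZmZmaIiIiIiIiIREREREREREREREqqqqVVVVVVVVVWZmZmZoiIiIiIiBERRERERERERERESqqqpVVVVVVVVVVmZmZmaIiIiIiBERERRERERERERERKqqqlVVVVVVVVVWZmZmZoiIiIiBERERERREREREREREqqqqVVVVVVVVVVZmZmZlERERERERERERFERERERERESqqqpVVVVVVVVVVVVmVVURERERERERERERFERERERERKqqqlVVVVVVVVVVVVVVVRERERERERERERERFERERERKqqqqVVVVVVVVVVVVVVVVERERERERERERERERERERFEqqqqqZVVVVVVWVVVVVVVURERERERERERERERERERERGqqqoJmZVVVVmZVVVVVVVREREREREREREREREREREREAAAAAmZmZmZmZlVVVVVVVEREREREREREREREREREREQAAAACZmZmZmZmVVVVVVVVREREREREREREREREREREQAAAAAJmZmZmZmZlVVVVVVVERERERERERERERERERERAAAAAAmZmZmZmZmZVVVVVVUREREREREREREREREREREAAAAACZmZmZmZmZmVVVVVEREREREREREREREREREREQAAAAAJmZmZmZmZmZlVVVEREREREREREREREREREREREwAAAAmZmZmZmZmZmZlVERERERERERERERERERERERMzMzMwCZmZmZmZmZmZmZARERERERERERERERERERETMzMzMzM5mZmZmZmZmZmZABERERERERERERERERERETMzMzMzMzmZmZmZmZmZmZAAAREREREREREREREREREzMzMzMzMzOZmZmZmZmZmZkAABERERERERERERERERMzMzMzMzMzMwmZmZmZmZmZuwAAARERERERExERETMzMzMzMzMzMzMzAJmZmZmZmbu7sAABEREREREzMRETMzMzMzMzMzMzMzMAu7u7uZm7u7u7AAERERERETMzMzMzMzMzMzMzMzMzMwALu7u7u7u7u7uwARERERETMzMzMzMzMzMzMzMzMzMzAAu7u7u7u7u7u7v///////MzMzMzMzMzMzMzMzMzMzMAC7u7u7u7u7u7u///////8zMzMzMzMzMzMzMzMzMzMwALu7u7u7u7u7u7///////zMzMzMzMzMzMzMzMzMzMzAAu7u7u7u7u7u7////////8zMzMzMzMzMzMzMzMzMzMAALu7u7u7u7u7v////////zMzMzMzMzMzMzMzMzMzMwAAC7u7u7u7u7v/////////MzMzMzMzMzMzMzMzMzMz"/>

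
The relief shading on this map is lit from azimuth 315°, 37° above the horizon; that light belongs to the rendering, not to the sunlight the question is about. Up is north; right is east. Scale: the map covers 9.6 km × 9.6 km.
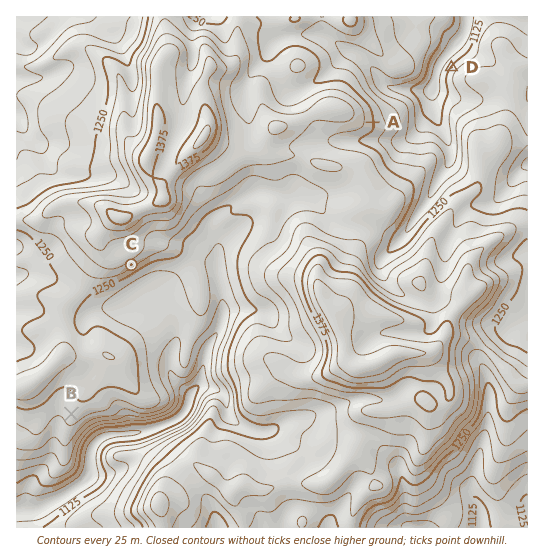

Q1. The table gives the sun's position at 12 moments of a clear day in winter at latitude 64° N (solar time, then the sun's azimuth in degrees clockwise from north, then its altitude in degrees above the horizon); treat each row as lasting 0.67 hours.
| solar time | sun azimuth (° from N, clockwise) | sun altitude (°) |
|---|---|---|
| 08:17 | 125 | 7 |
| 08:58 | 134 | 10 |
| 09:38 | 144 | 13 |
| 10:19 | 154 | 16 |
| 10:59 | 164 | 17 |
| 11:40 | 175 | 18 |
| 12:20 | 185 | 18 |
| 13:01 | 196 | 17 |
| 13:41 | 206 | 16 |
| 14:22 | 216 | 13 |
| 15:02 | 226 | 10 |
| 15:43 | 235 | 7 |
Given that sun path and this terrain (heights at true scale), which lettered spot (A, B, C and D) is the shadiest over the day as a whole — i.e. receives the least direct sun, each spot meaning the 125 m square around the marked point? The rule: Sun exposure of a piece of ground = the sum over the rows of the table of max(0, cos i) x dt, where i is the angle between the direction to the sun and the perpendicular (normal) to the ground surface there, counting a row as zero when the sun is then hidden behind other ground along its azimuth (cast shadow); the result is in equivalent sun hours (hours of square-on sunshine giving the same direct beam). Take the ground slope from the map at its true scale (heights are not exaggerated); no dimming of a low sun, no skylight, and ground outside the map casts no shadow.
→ D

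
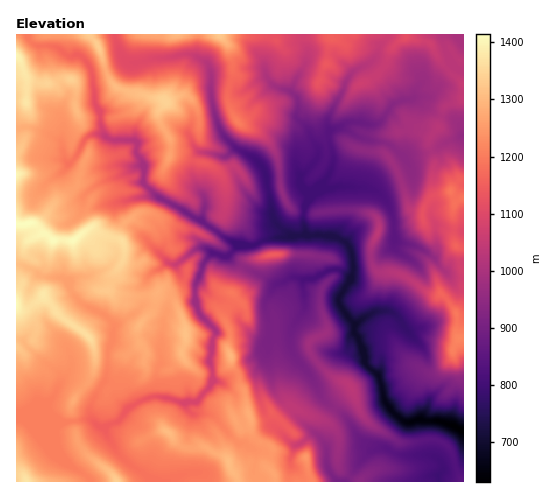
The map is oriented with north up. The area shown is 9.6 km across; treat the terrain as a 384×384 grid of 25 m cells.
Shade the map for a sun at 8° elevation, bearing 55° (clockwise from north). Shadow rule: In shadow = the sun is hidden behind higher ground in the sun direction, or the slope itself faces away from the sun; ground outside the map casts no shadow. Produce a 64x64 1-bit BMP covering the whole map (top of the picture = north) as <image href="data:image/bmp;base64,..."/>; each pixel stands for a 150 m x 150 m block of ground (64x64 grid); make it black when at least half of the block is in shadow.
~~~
<image width="64" height="64" href="data:image/bmp;base64,Qk0+AgAAAAAAAD4AAAAoAAAAQAAAAEAAAAABAAEAAAAAAAACAAATCwAAEwsAAAIAAAAAAAAA////AAAAAACAfAA+AAcAAAD4AH4BjAAAAfAAfAHMAAQBwAP8AYwABAGBHyAADAYEAQI+AAAMfgABABwDAxT4AAAAGAcCMeAAABAQBgBBw/8HEABOgAOf/wMAACQQB5//AQAHoAAPP/8AAD/hAB8/+wAAAB8APj/9AAAAngA8P/4A4EPeAHB//wHgR54A4H/+g+QHHgHh//4H4AYcAcH//GfgBhwBwf/8D8AHHACB//4PgIMcAAH//g8AADyAEf/+DA4COIAz//4IHAJ4AHf//gB8AHAAZ//8APgAcABn//gAwABwAEf/8AAAAHAAB/+wA4AAMODz8HYjsAEx+f/g/sOgBgP9/+P+vwAMHAAD7/+bABx9gA/v/ogAEHPDH+/8AAAgT4P///gAAAA8H//33AAAAHg//+fcAAAB8D9jz9wAAAf4PgAf3AAAfzhcAH/8AAB+ONwB/uwAAPx4nEP+7AAA+Hk8C/7oAAH4cDwP/OAAgfhAeB/8YADA/A/4H/jAAUP8f/gfAOAAD/xP8A4ewAAf/N/gBBwAAZ/434B4CADDn/BeAf/4AMOf8l4B//YAgz/wXAP+cAGBP/AcAfYwAIA+ABwD8yAAATwAHAfhAA8AOAA8DeEAPgA4AH4Y4AB8APnn/hhwAHgD8//+HHIA8Afz//wccAnwP+P//Bh4AaA/4//4ADAAAA=="/>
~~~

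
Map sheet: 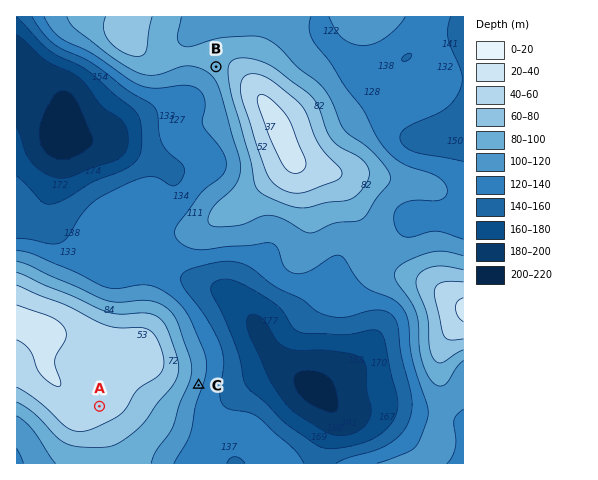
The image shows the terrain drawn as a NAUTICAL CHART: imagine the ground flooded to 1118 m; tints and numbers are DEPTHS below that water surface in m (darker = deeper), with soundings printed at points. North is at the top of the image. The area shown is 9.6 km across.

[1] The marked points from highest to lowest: A B C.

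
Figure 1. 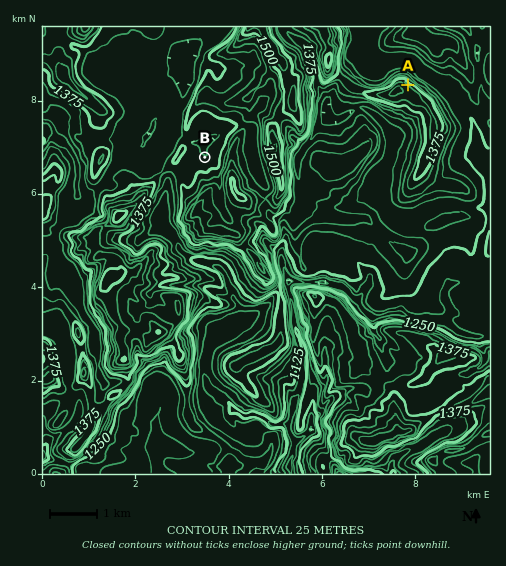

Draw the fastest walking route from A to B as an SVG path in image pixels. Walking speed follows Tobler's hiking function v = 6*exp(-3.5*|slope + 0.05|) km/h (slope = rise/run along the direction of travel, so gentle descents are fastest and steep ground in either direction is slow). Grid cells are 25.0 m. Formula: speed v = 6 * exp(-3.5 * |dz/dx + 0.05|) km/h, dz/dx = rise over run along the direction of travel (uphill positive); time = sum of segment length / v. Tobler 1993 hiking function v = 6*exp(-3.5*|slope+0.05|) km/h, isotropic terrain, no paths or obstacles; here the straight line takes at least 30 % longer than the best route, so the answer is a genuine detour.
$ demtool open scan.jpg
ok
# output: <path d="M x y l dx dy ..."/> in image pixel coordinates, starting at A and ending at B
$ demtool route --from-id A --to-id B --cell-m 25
<path d="M408 85l-5-2-3 0-19 9-16 0-3-1-15 0-5-3-3-3-2-1-3 0-9 4-4 0-2 2-2 4-6 6-9 19-3 1-2 0-9-5-13 0-3 1-12 0-25 13-26 26-4 2"/>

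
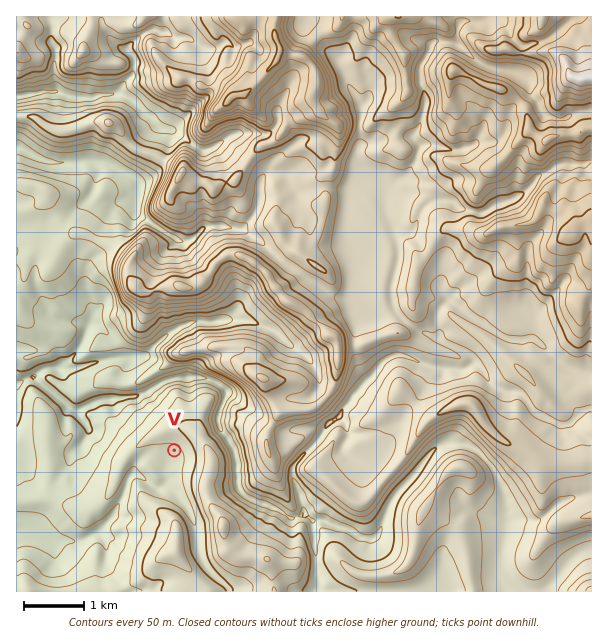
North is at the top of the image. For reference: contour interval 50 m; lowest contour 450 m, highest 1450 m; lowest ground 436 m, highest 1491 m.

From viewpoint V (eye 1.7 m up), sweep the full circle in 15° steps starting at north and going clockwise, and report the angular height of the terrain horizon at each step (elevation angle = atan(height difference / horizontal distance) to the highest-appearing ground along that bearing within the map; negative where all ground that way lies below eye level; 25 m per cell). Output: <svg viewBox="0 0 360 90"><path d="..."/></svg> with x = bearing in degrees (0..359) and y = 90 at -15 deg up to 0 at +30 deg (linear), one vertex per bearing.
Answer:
<svg viewBox="0 0 360 90"><path d="M0 44l15-2 15-3 15-2 15-1 15 0 15 0 15 1 15 1 15 2 15 4 15 11 15-6 15 5 15 3 15 3 15 2 15-1 15-2 15-2 15-3 15-2 15-3 15-2"/></svg>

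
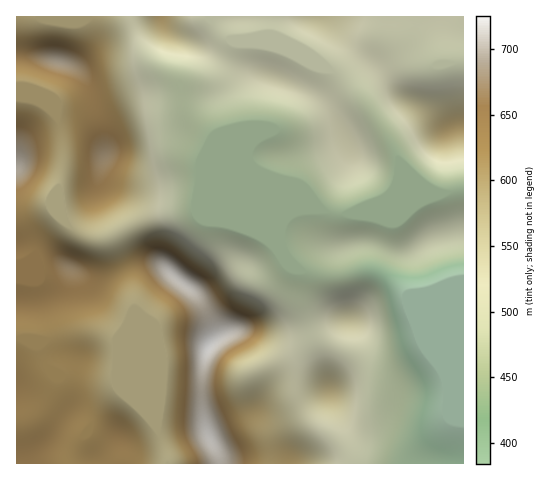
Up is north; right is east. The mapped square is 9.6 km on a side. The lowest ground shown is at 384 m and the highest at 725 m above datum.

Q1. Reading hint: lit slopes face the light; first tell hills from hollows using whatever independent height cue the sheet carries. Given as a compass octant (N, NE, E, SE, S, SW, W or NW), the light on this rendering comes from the S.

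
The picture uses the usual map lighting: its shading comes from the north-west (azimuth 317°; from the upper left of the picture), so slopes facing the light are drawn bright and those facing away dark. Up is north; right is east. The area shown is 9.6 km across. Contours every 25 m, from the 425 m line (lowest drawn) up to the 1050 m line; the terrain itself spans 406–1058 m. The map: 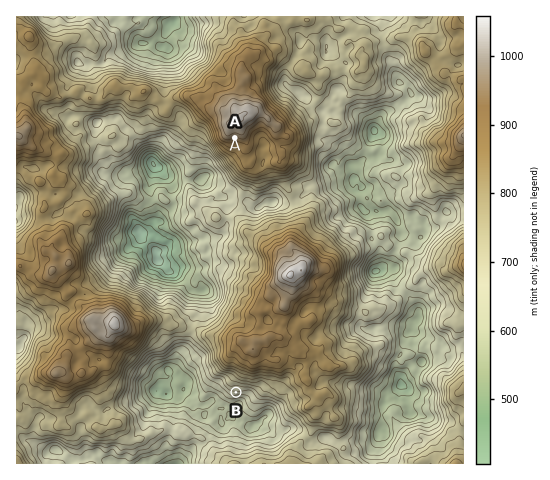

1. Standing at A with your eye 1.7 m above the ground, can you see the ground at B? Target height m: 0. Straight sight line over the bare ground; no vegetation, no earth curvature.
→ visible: false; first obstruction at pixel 235 297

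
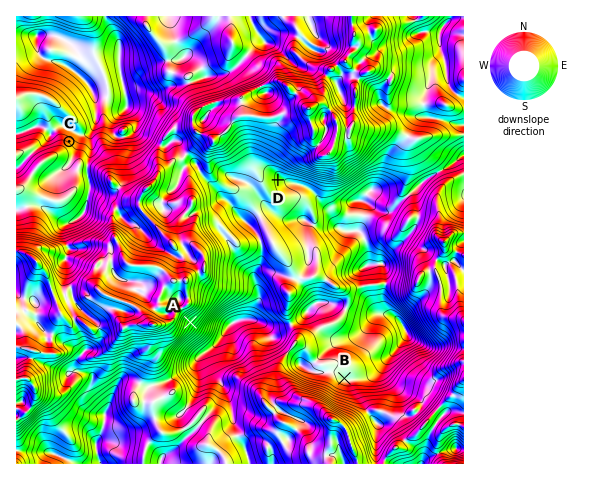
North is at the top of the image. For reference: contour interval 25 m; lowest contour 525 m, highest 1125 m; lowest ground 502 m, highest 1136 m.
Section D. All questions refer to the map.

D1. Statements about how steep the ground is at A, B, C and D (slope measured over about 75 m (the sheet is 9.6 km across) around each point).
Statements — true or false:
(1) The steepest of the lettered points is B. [false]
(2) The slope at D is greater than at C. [false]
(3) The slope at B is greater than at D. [false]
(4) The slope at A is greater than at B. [true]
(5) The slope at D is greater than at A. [false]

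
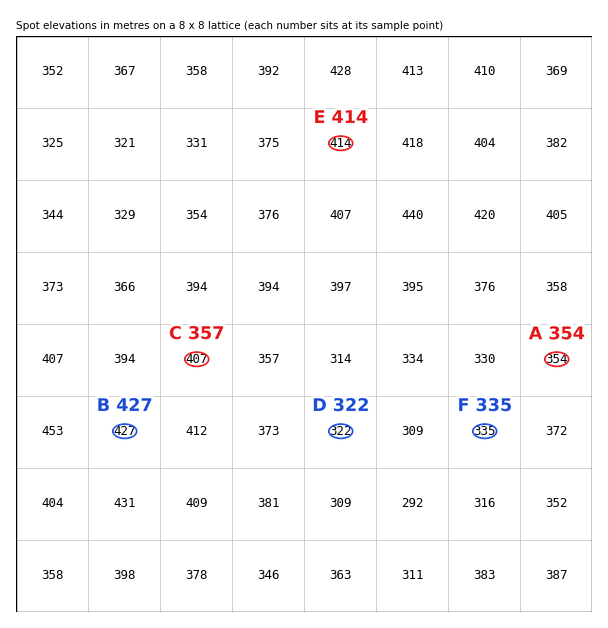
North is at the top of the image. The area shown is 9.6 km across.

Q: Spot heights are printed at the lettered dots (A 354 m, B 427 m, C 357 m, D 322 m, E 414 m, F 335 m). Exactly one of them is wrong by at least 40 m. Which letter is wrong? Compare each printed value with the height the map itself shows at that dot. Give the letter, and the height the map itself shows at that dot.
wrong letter C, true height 407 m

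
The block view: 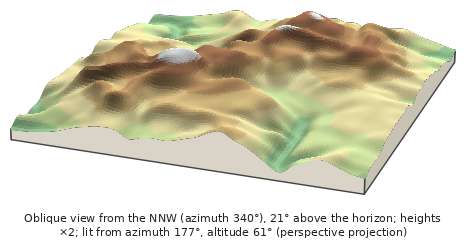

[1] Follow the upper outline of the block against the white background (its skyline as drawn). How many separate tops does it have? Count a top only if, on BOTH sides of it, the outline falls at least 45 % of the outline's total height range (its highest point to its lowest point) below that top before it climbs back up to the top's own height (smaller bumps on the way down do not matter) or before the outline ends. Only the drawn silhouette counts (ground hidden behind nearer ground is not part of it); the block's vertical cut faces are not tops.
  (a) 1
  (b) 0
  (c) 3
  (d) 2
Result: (b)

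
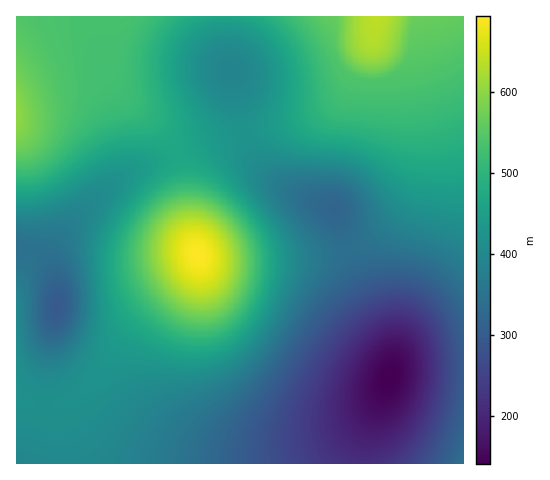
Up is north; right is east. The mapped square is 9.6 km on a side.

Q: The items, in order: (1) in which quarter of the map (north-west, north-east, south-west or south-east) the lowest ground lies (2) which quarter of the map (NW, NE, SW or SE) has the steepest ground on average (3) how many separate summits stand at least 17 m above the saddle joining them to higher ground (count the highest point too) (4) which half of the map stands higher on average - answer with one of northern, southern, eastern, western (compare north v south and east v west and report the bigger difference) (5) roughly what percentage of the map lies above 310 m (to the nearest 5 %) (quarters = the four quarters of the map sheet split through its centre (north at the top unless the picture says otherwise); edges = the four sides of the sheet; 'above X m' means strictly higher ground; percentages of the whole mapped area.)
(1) The lowest ground is in the south-east quarter.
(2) The steepest ground, on average, is in the south-east quarter.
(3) There are 4 summits with 17 m or more of prominence.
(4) On average the northern half of the map is the higher ground.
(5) Ground above 310 m makes up about 85 % of the sheet.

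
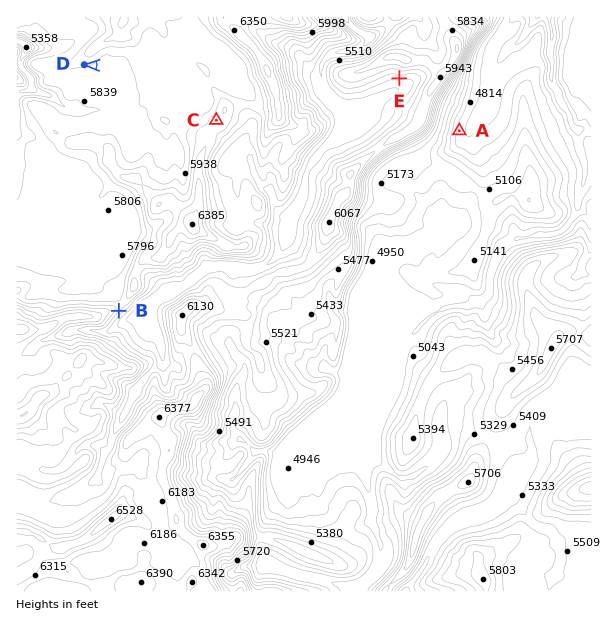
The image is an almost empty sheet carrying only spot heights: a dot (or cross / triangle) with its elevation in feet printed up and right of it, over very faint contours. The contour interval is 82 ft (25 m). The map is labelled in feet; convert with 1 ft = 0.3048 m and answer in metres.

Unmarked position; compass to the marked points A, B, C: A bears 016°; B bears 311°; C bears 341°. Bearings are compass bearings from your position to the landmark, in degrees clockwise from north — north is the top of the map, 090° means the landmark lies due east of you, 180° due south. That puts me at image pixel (350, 512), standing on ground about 1580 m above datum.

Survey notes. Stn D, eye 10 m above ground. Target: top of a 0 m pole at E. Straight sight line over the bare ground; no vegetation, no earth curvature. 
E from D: not visible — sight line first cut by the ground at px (131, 67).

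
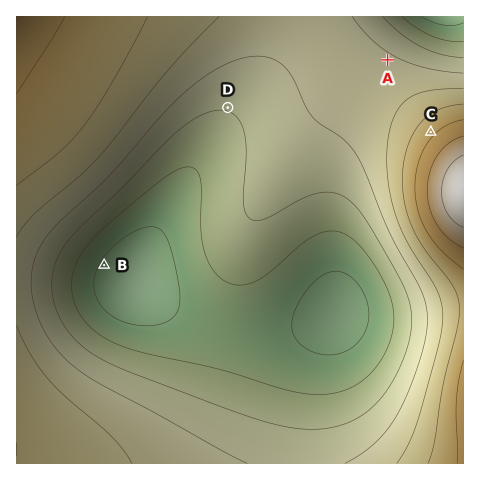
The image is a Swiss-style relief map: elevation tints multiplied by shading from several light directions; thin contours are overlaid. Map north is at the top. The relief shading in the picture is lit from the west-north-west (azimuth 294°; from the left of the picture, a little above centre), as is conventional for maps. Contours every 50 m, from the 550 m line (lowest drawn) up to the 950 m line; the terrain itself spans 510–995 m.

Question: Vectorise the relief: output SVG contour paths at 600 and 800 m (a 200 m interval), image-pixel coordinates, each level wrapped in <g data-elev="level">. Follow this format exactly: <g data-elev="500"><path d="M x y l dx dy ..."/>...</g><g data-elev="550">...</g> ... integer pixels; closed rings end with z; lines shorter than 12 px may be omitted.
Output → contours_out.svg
<g data-elev="600"><path d="M304 393l-24-5-64-20-79-17-19-6-15-8-11-8-8-9-7-10-4-11-1-12 0-11 4-12 5-11 21-23 46-40 24-17 15-6 9 2 4 10 1 52 5 25 9 17 13 10 14 2 16-5 14-10 31-27 16-9 15-3 14 5 9 7 11 12 11 18 9 17 4 12 2 12-1 12-2 11-5 14-8 13-9 11-11 8-11 6-13 4-14 2z"/><path d="M463 41l-15 0-15-5-15-7-16-12"/></g><g data-elev="800"><path d="M17 456l0-14"/><path d="M17 186l43-34 24-26 27-42 37-67"/><path d="M463 104l-12 2-12 4-9 5-8 7-7 9-6 10-6 27 0 28 8 28 13 24 29 38 4 9 2 11-1 20-14 55-9 60-7 22"/></g>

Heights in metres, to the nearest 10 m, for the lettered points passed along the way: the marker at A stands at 710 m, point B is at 540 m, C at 840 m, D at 650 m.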